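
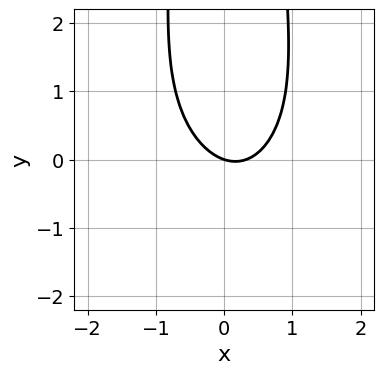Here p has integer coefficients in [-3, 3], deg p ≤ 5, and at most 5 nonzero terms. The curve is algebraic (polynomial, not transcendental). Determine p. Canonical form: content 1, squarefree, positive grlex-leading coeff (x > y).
First, deg p = 4. No degree-3 curve has this shape.
Next, from the axis intercepts and sections: one y-axis crossing is at y = 0; it meets the x-axis at x = 0 (among the integer gridlines).
Finally, assembling these constraints gives the stated polynomial.

x^4 + x^2*y^2 + 3*x^2 - x - 3*y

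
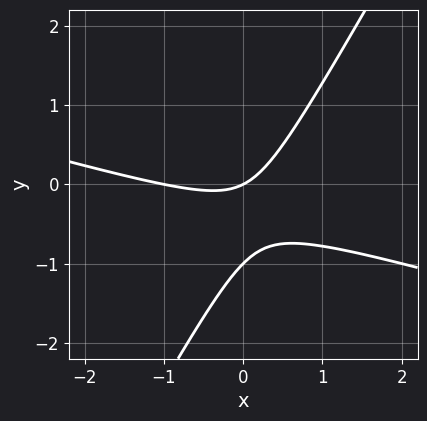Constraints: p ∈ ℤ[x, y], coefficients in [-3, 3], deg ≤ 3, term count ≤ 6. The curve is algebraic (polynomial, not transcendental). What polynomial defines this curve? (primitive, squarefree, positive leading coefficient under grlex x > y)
First, deg p = 2. No degree-1 curve has this shape.
Next, checking where it meets the axes: the y-axis gridline crossings are at y ∈ {-1, 0}; among the integer gridlines, it crosses the x-axis at x ∈ {-1, 0}.
Finally, assembling these constraints gives the stated polynomial.

x^2 + 3*x*y - 2*y^2 + x - 2*y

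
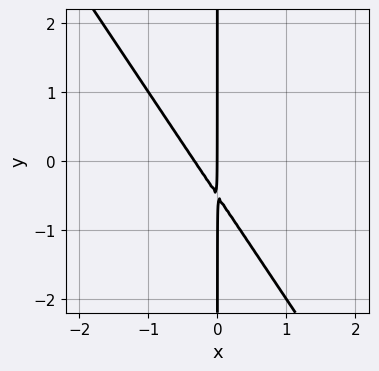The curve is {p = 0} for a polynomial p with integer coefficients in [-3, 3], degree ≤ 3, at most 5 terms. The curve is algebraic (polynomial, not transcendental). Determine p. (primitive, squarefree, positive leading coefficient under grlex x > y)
3*x^2 + 2*x*y + x

Degree: the shape is more complex than any degree-1 curve, so deg p = 2.
Observable constraints: the visible y-axis segment lies entirely on the curve; it crosses the x-axis at the gridline x = 0.
Fitting integer coefficients to these (and the overall shape) gives p.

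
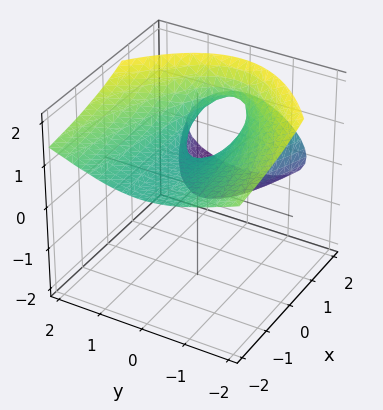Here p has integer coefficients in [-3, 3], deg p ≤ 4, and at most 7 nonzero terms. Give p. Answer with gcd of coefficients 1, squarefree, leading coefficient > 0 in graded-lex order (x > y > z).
1. Degree: a generic line meets the surface in up to 3 points, so deg p = 3.
2. Reading off the gridlines: it meets the z-axis at z = 0 (among the integer gridlines); it crosses the x-axis at the gridline x = 0; one y-axis crossing is at y = 0.
3. The integer polynomial consistent with all of this is the stated p.

3*x*z^2 - 3*z^3 + 3*y^2 + 2*z^2 - 3*x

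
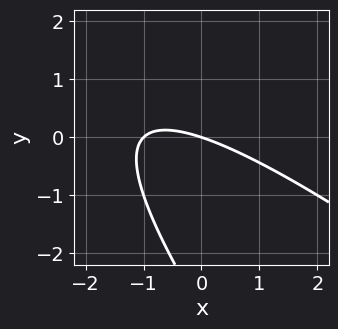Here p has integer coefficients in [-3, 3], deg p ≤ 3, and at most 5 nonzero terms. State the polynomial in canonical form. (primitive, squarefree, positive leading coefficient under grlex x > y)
(a) deg p = 2.
(b) From the visible intercepts: the x-axis gridline crossings are at x ∈ {-1, 0}; it crosses the y-axis at the gridline y = 0.
(c) Fitting integer coefficients to these (and the overall shape) gives p.

x^2 + 2*x*y + y^2 + x + 3*y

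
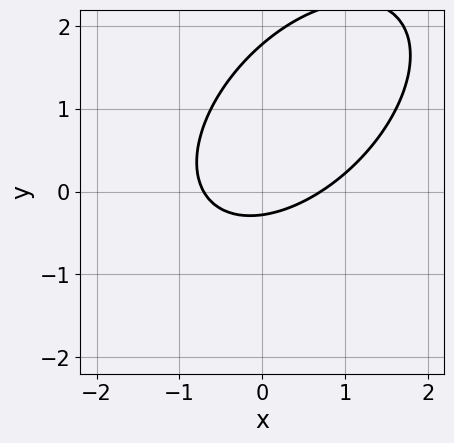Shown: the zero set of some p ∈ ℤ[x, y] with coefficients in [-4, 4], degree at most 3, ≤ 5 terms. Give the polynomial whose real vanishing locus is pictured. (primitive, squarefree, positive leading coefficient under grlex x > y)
The degree is 2 — no degree-1 curve has this shape.
The integer polynomial consistent with all of this is the stated p.

2*x^2 - 2*x*y + 2*y^2 - 3*y - 1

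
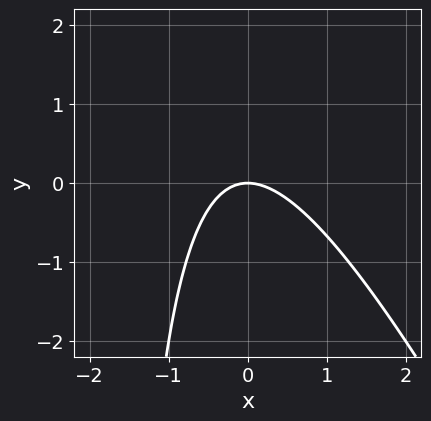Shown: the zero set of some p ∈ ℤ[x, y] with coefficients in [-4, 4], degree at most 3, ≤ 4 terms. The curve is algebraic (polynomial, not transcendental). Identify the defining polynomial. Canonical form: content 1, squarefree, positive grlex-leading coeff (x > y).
(a) deg p = 2. The shape is more complex than any degree-1 curve.
(b) From the axis intercepts and sections: it crosses the y-axis at the gridline y = 0; it crosses the x-axis at the gridline x = 0.
(c) Matching integer coefficients to the picture gives p.

2*x^2 + x*y + 2*y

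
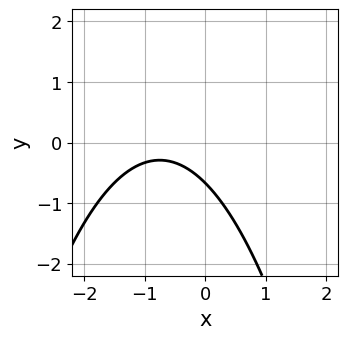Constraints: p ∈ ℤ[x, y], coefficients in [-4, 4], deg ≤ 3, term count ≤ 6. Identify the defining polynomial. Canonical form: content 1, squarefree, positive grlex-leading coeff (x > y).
The degree is 2 — no degree-1 curve has this shape.
Reading off the gridlines: the curve avoids every integer x-axis point in the box.
These observations pin down the coefficients.

2*x^2 + 3*x + 3*y + 2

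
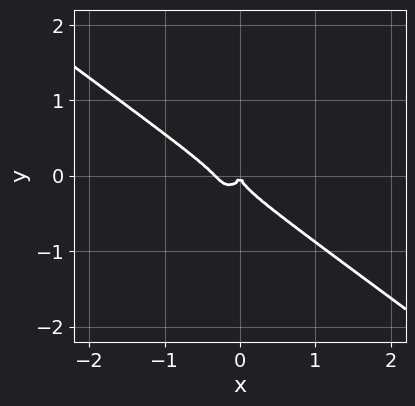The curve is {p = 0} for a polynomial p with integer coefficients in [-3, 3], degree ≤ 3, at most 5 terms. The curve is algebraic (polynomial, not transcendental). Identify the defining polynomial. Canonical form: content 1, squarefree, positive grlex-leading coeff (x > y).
1. The degree is 3 — a generic line meets the curve in up to 3 points.
2. Checking where it meets the axes: it crosses the x-axis at the gridline x = 0; one y-axis crossing is at y = 0.
3. Solving for integer coefficients yields p as stated.

3*x^3 + 3*x^2*y + 2*y^3 + x^2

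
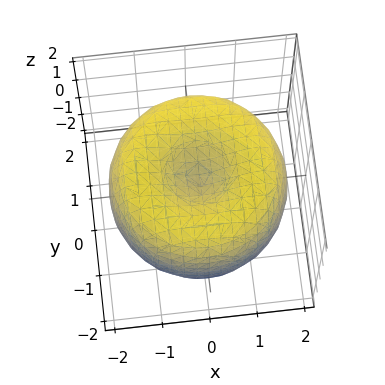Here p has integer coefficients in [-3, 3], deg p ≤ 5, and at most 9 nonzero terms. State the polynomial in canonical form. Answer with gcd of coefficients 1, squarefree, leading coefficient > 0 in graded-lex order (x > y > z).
x^4 + 2*x^2*y^2 + y^4 - 3*x^2 - 3*y^2 + 2*z^2 - 1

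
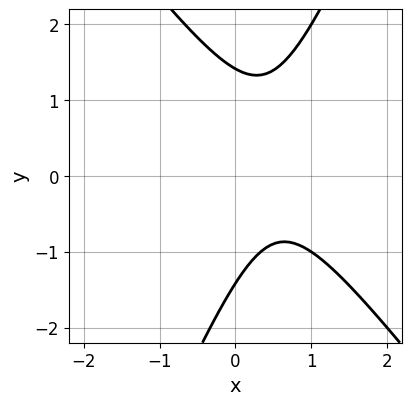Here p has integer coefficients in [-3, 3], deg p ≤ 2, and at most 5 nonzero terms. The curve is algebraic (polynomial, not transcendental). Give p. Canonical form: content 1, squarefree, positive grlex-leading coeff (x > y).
3*x^2 + x*y - y^2 - 3*x + 2

The degree is 2 — the shape is more complex than any degree-1 curve.
Checking where it meets the axes: it misses every integer gridline on the x-axis.
The integer polynomial consistent with all of this is the stated p.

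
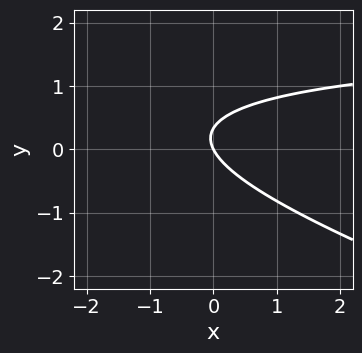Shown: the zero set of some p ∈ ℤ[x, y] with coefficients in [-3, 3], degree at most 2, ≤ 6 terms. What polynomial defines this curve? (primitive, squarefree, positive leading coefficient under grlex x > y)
x*y + 3*y^2 - 2*x - y

(a) Degree: no degree-1 curve has this shape, so deg p = 2.
(b) From the visible intercepts: it meets the y-axis at y = 0 (among the integer gridlines); it meets the x-axis at x = 0 (among the integer gridlines).
(c) Solving for integer coefficients yields p as stated.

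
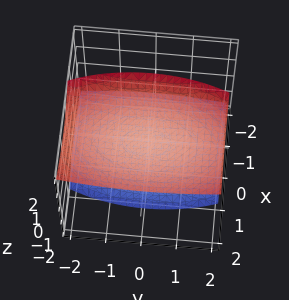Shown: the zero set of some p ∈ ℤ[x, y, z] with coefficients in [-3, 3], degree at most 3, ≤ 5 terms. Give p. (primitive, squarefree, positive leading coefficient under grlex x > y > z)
(a) The picture has 2 separate pieces.
(b) Degree: the shape is more complex than any degree-1 surface, so deg p = 2.
(c) Checking where it meets the axes: no x-intercept at any integer in the box; the z-axis gridline crossings are at z ∈ {-1, 1}.
(d) Assembling these constraints gives the stated polynomial.

3*x^2 - 3*x*z + y^2 - 3*z^2 + 3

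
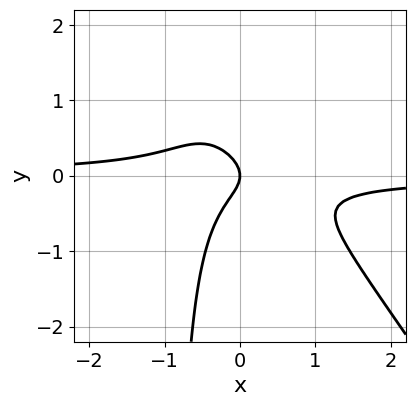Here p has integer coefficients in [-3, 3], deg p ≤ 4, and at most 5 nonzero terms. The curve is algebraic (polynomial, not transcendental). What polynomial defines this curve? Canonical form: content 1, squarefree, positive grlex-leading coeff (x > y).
3*x^2*y + 2*x*y^2 + 2*y^2 + x

(a) Degree: a generic line meets the curve in up to 3 points, so deg p = 3.
(b) Against the integer gridlines: it crosses the y-axis at the gridline y = 0; it crosses the x-axis at the gridline x = 0.
(c) These observations pin down the coefficients.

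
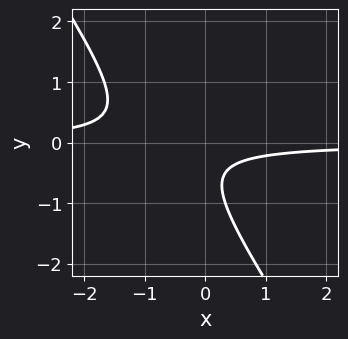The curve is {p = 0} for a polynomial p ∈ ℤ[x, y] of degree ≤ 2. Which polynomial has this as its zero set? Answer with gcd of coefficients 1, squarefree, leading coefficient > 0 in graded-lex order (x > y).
(a) The degree is 2 — a generic line meets the curve in up to 2 points.
(b) From the visible intercepts: it misses every integer gridline on the y-axis; it misses every integer gridline on the x-axis.
(c) Assembling these constraints gives the stated polynomial.

3*x*y + 2*y^2 + 2*y + 1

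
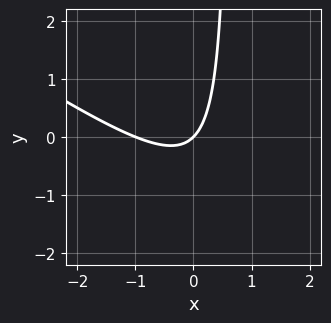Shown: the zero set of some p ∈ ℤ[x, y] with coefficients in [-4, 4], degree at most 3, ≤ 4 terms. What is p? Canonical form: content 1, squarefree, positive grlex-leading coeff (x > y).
2*x^2 + 3*x*y + 2*x - 2*y

deg p = 2. The shape is more complex than any degree-1 curve.
Against the integer gridlines: among the integer gridlines, it crosses the x-axis at x ∈ {-1, 0}; it crosses the y-axis at the gridline y = 0.
Matching integer coefficients to the picture gives p.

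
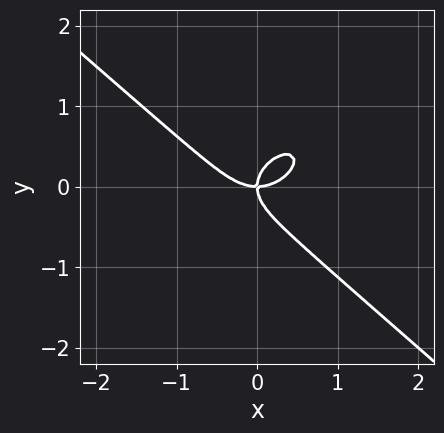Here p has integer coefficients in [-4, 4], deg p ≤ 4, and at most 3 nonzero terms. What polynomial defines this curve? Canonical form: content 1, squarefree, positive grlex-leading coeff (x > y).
2*x^3 + 3*y^3 - 2*x*y

First, deg p = 3. No degree-2 curve has this shape.
Then, from the visible intercepts: it meets the x-axis at x = 0 (among the integer gridlines); it meets the y-axis at y = 0 (among the integer gridlines).
Finally, fitting integer coefficients to these (and the overall shape) gives p.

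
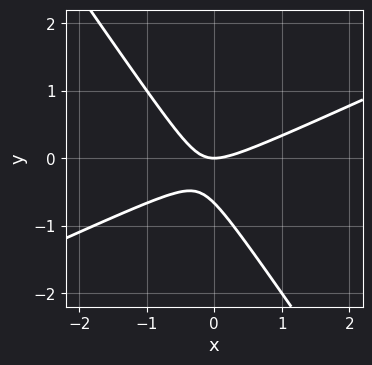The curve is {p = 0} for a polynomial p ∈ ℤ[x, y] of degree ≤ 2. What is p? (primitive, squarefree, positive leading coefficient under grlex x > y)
2*x^2 - 3*x*y - 3*y^2 - 2*y

The degree is 2 — no degree-1 curve has this shape.
Checking where it meets the axes: it crosses the y-axis at the gridline y = 0; it meets the x-axis at x = 0 (among the integer gridlines).
Together with the visible shape, these determine p as stated.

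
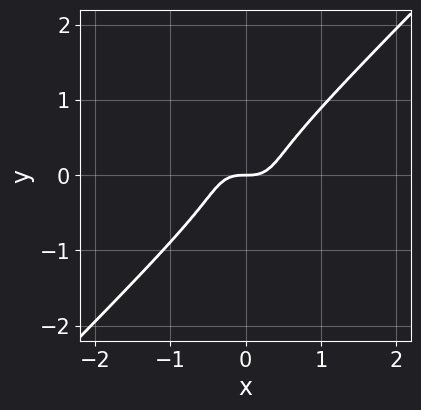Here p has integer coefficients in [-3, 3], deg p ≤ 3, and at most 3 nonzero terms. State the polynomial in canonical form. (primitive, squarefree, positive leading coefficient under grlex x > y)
3*x^3 - 3*y^3 - y

deg p = 3. A generic line meets the curve in up to 3 points.
From the visible intercepts: it meets the x-axis at x = 0 (among the integer gridlines); it meets the y-axis at y = 0 (among the integer gridlines).
Together with the visible shape, these determine p as stated.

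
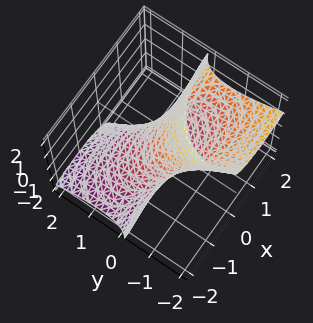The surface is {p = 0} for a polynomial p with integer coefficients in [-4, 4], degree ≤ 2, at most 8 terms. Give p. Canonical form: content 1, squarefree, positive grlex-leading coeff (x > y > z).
1. deg p = 2. The shape is more complex than any degree-1 surface.
2. Observable constraints: among the integer gridlines, it crosses the z-axis at z ∈ {-1, 1}; the x-axis gridline crossings are at x ∈ {-1, 1}.
3. Fitting integer coefficients to these (and the overall shape) gives p.

x^2 - 2*x*z + 2*y^2 + 3*y*z + z^2 - 1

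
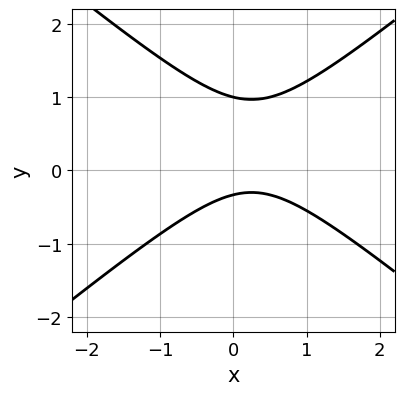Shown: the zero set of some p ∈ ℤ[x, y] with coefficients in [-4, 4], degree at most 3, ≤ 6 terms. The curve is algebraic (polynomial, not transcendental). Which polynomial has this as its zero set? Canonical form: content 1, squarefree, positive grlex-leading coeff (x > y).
2*x^2 - 3*y^2 - x + 2*y + 1

First, deg p = 2. A generic line meets the curve in up to 2 points.
Next, from the axis intercepts and sections: the curve avoids every integer x-axis point in the box; it crosses the y-axis at the gridline y = 1.
Finally, putting this together gives p.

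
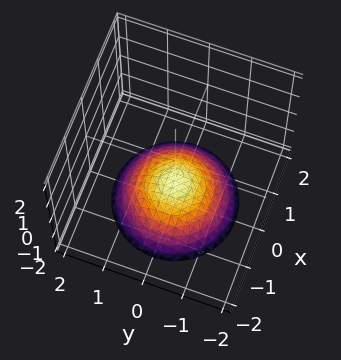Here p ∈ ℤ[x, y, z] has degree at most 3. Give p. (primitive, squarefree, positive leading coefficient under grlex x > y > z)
First, deg p = 2. No degree-1 surface has this shape.
Then, symmetries: the surface is invariant under rotation about z: p = q(x² + y², z).
Then, from the axis intercepts and sections: the surface avoids every integer x-axis point in the box; a circular section at z = -2 has radius between 1 and 2; it meets the z-axis at z = -1 (among the integer gridlines); no y-intercept at any integer in the box.
Finally, matching integer coefficients to the picture gives p.

x^2 + y^2 + 2*z + 2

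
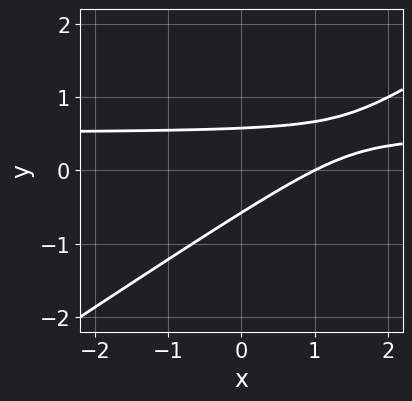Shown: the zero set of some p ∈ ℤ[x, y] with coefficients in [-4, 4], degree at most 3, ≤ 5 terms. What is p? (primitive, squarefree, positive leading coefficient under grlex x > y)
2*x*y - 3*y^2 - x + 1

(a) Degree: no degree-1 curve has this shape, so deg p = 2.
(b) From the axis intercepts and sections: one x-axis crossing is at x = 1.
(c) These observations pin down the coefficients.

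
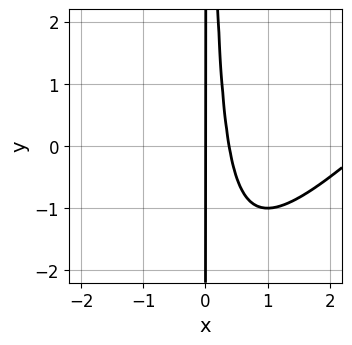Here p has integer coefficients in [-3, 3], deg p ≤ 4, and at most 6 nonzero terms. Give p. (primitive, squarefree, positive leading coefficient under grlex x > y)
x^3 - x^2*y - 3*x^2 + x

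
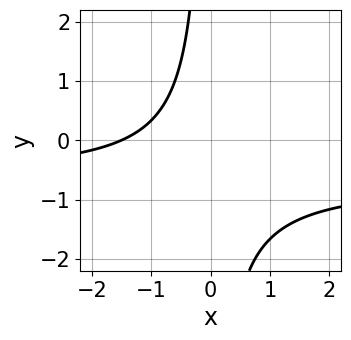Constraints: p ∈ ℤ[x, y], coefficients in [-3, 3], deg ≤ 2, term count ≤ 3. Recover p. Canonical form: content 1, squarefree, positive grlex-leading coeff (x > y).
3*x*y + 2*x + 3

1. deg p = 2. No degree-1 curve has this shape.
2. Checking where it meets the axes: no y-intercept at any integer in the box.
3. Matching integer coefficients to the picture gives p.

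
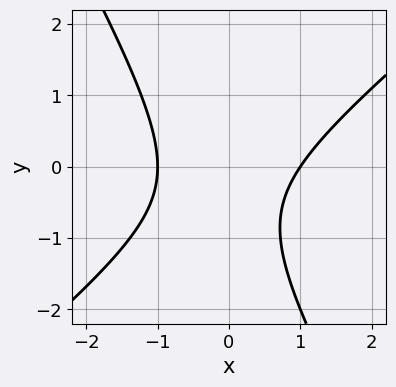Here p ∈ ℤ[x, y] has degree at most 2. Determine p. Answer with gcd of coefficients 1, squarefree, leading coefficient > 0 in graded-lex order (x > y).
3*x^2 - 2*x*y - 2*y^2 - 2*y - 3

First, the degree is 2 — no degree-1 curve has this shape.
Then, against the integer gridlines: the curve avoids every integer y-axis point in the box; among the integer gridlines, it crosses the x-axis at x ∈ {-1, 1}.
Finally, the integer polynomial consistent with all of this is the stated p.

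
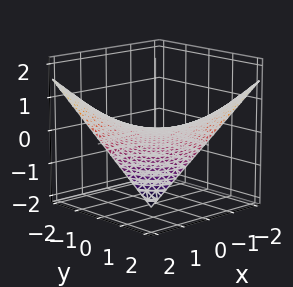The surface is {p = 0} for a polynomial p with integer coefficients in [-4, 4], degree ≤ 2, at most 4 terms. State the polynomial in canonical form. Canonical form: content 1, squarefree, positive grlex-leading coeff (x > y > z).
x*y + 3*z

First, the degree is 2 — a hyperbolic paraboloid; a quadric.
Then, observable constraints: it crosses the z-axis at the gridline z = 0; every point of the y-axis in the box is on the surface; the visible x-axis segment lies entirely on the surface.
Finally, the integer polynomial consistent with all of this is the stated p.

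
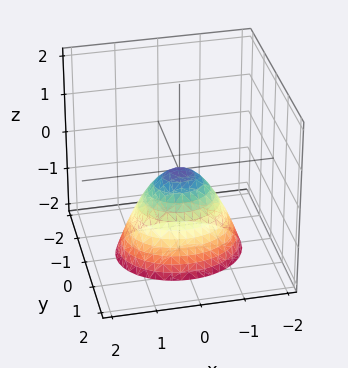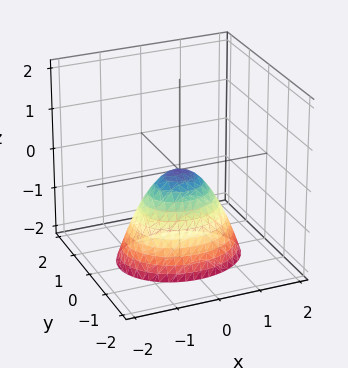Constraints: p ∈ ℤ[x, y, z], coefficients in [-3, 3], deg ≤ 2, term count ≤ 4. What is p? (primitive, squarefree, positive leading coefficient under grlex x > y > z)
2*x^2 + 3*y^2 + 2*z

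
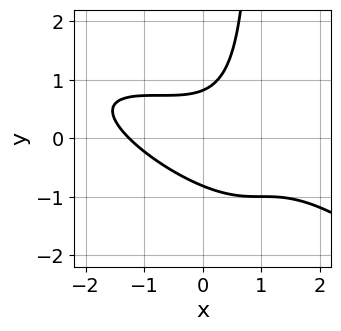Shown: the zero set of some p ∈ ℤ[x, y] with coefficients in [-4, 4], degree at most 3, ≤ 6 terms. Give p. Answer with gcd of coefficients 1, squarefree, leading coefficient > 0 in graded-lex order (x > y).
x^3 + 3*x^2*y + 3*x*y^2 - 3*y^2 + 2

First, degree: the shape is more complex than any degree-2 curve, so deg p = 3.
Finally, solving for integer coefficients yields p as stated.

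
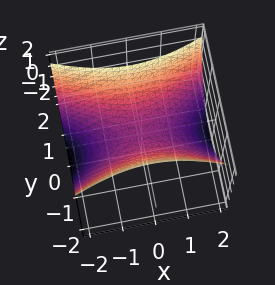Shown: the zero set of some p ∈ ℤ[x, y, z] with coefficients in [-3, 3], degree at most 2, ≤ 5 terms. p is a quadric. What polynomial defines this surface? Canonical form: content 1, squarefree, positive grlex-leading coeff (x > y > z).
x^2 - 3*y^2 + 3*z

First, the degree is 2 — a hyperbolic paraboloid; a quadric.
Then, symmetries: mirror symmetry x ↦ −x ⇒ only even powers of x; it's symmetric under y → −y, forcing even powers of y.
Then, checking where it meets the axes: it meets the z-axis at z = 0 (among the integer gridlines); it meets the y-axis at y = 0 (among the integer gridlines).
Finally, the integer polynomial consistent with all of this is the stated p.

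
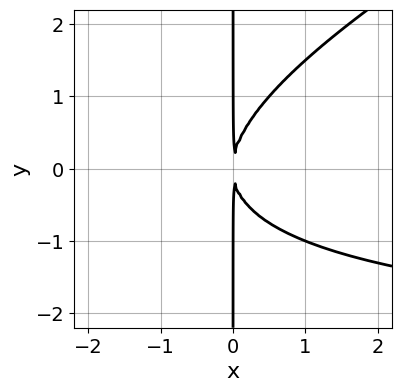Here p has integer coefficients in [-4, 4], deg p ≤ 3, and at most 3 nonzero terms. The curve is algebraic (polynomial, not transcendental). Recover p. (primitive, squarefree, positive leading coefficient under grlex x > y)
deg p = 3. The shape is more complex than any degree-2 curve.
Checking where it meets the axes: the visible y-axis segment lies entirely on the curve.
Putting this together gives p.

x^2*y - 2*x*y^2 + 3*x^2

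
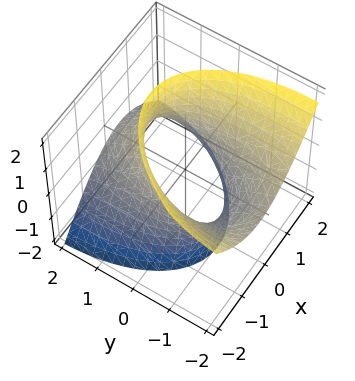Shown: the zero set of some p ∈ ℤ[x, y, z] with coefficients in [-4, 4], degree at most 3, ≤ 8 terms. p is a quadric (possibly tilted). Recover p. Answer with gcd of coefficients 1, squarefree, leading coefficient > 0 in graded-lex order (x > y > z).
deg p = 2. The shape is more complex than any degree-1 surface.
From the axis intercepts and sections: it misses every integer gridline on the z-axis; the x-axis gridline crossings are at x ∈ {-1, 1}.
Fitting integer coefficients to these (and the overall shape) gives p.

3*x^2 - x*y + y^2 + 3*y*z - z^2 - 3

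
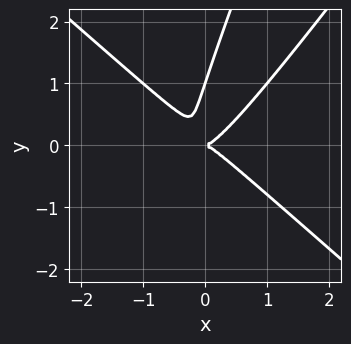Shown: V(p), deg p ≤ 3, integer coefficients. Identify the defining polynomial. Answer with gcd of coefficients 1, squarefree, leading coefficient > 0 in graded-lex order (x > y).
Degree: the shape is more complex than any degree-2 curve, so deg p = 3.
Against the integer gridlines: among the integer gridlines, it crosses the y-axis at y ∈ {0, 1}; it crosses the x-axis at the gridline x = 0.
These observations pin down the coefficients.

3*x^3 - 3*x*y^2 + y^3 - y^2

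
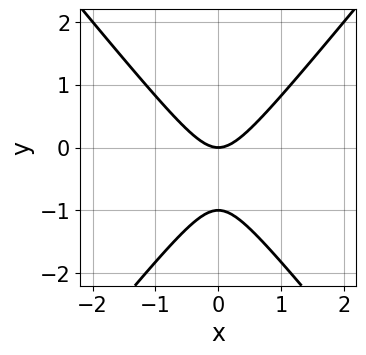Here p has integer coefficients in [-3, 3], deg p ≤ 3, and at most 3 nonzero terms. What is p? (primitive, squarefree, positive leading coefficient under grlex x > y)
First, degree: a generic line meets the curve in up to 2 points, so deg p = 2.
Next, symmetries: the x ↦ −x reflection is a symmetry, so x appears only in even powers.
Next, checking where it meets the axes: among the integer gridlines, it crosses the y-axis at y ∈ {-1, 0}; it meets the x-axis at x = 0 (among the integer gridlines).
Finally, fitting integer coefficients to these (and the overall shape) gives p.

3*x^2 - 2*y^2 - 2*y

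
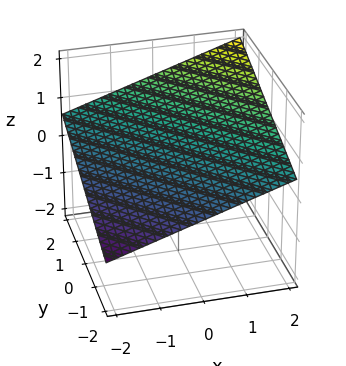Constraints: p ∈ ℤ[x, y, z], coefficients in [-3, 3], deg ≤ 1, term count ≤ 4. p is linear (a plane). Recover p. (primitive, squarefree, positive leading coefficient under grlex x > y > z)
First, the degree is 1 — every cross-section is a straight line — this is a plane.
Then, from the visible intercepts: it meets the y-axis at y = -2 (among the integer gridlines); it meets the x-axis at x = -2 (among the integer gridlines).
Finally, fitting integer coefficients to these (and the overall shape) gives p.

x + y - 3*z + 2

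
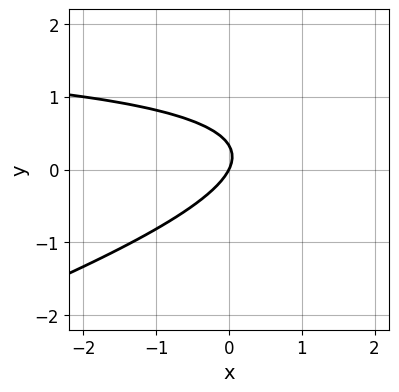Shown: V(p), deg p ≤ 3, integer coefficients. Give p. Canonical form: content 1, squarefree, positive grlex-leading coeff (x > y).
x*y - 3*y^2 - 2*x + y

deg p = 2. The shape is more complex than any degree-1 curve.
Against the integer gridlines: it crosses the x-axis at the gridline x = 0; it meets the y-axis at y = 0 (among the integer gridlines).
These observations pin down the coefficients.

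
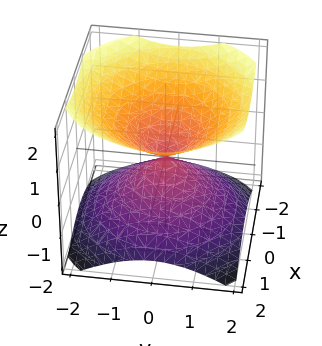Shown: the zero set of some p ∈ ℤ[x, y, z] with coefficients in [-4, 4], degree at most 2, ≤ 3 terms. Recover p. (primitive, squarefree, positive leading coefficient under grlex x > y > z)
2*x^2 + 2*y^2 - 3*z^2

There are 2 components.
The degree is 2 — two nappes meeting at a single point; a quadric.
Symmetries: the z ↦ −z reflection is a symmetry, so z appears only in even powers; the surface is invariant under rotation about z: p = q(x² + y², z).
From the visible intercepts: one x-axis crossing is at x = 0; it crosses the y-axis at the gridline y = 0.
Matching integer coefficients to the picture gives p.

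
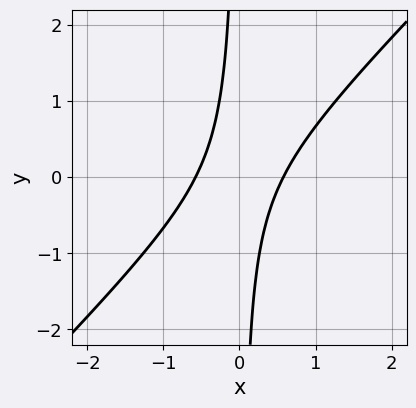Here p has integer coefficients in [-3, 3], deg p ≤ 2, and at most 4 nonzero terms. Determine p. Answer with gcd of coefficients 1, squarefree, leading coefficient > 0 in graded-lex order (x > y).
Degree: a generic line meets the curve in up to 2 points, so deg p = 2.
From the visible intercepts: no y-intercept at any integer in the box.
These observations pin down the coefficients.

3*x^2 - 3*x*y - 1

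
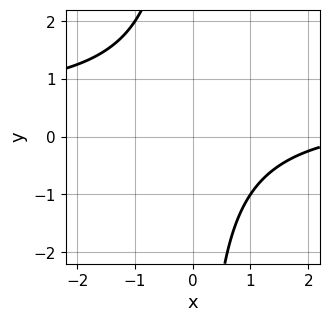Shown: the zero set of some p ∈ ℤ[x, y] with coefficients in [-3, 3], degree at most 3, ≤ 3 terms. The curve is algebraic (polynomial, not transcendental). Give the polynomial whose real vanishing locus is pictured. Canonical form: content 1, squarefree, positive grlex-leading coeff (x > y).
Degree: the shape is more complex than any degree-1 curve, so deg p = 2.
Observable constraints: it misses every integer gridline on the y-axis; the curve avoids every integer x-axis point in the box.
Together with the visible shape, these determine p as stated.

2*x*y - x + 3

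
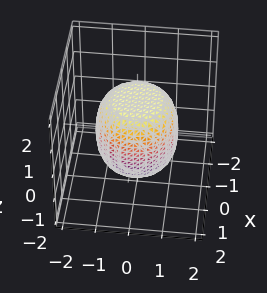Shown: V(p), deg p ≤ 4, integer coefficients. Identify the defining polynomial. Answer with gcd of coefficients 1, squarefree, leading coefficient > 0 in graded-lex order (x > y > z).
2*x^4 + 4*x^2*y^2 + 2*y^4 - x^2 - y^2 + 2*z^2 - 3

(a) deg p = 4. The shape is more complex than any degree-3 surface.
(b) Symmetries: the z-axis is an axis of rotation, so x and y enter only as x² + y².
(c) From the axis intercepts and sections: a circular section at z = -1 has radius exactly 1.
(d) The integer polynomial consistent with all of this is the stated p.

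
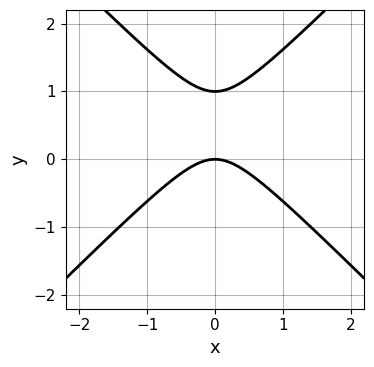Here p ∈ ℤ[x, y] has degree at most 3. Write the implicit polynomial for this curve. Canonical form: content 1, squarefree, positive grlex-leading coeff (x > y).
x^2 - y^2 + y

1. Degree: the shape is more complex than any degree-1 curve, so deg p = 2.
2. Symmetries: mirror symmetry x ↦ −x ⇒ only even powers of x.
3. Observable constraints: the y-axis gridline crossings are at y ∈ {0, 1}; it meets the x-axis at x = 0 (among the integer gridlines).
4. Together with the visible shape, these determine p as stated.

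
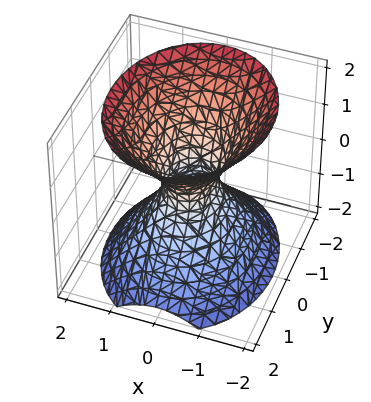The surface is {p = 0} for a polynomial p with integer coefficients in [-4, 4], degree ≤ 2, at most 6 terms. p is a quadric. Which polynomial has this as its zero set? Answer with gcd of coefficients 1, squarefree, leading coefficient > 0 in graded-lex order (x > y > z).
1. Degree: an hourglass — one-sheet hyperboloid; a quadric, so deg p = 2.
2. Symmetries: the y ↦ −y reflection is a symmetry, so y appears only in even powers; the z ↦ −z reflection is a symmetry, so z appears only in even powers; it's symmetric under x → −x, forcing even powers of x.
3. Observable constraints: no z-intercept at any integer in the box.
4. Assembling these constraints gives the stated polynomial.

3*x^2 + 2*y^2 - 2*z^2 - 1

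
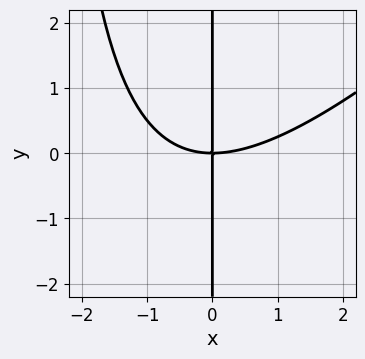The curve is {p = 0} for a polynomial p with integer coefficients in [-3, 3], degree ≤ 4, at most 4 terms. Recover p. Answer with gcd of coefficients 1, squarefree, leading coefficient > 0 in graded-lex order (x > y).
First, deg p = 3.
Next, from the axis intercepts and sections: it meets the x-axis at x = 0 (among the integer gridlines); the visible y-axis segment lies entirely on the curve.
Finally, these observations pin down the coefficients.

x^3 - x^2*y - 3*x*y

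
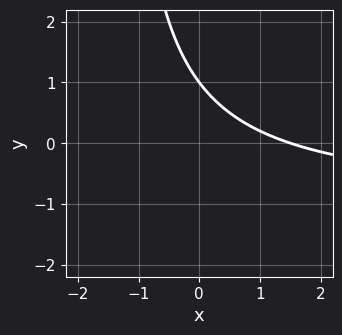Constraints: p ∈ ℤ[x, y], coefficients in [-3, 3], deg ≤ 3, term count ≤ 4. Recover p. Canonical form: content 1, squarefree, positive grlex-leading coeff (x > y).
(a) Degree: a generic line meets the curve in up to 2 points, so deg p = 2.
(b) Against the integer gridlines: one y-axis crossing is at y = 1.
(c) Together with the visible shape, these determine p as stated.

2*x*y + 2*x + 3*y - 3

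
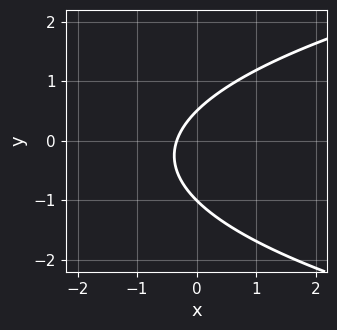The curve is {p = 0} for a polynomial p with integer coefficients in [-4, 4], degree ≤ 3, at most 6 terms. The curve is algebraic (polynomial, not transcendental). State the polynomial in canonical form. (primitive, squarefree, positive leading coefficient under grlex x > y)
2*y^2 - 3*x + y - 1

(a) The degree is 2 — a generic line meets the curve in up to 2 points.
(b) Reading off the gridlines: it crosses the y-axis at the gridline y = -1.
(c) Together with the visible shape, these determine p as stated.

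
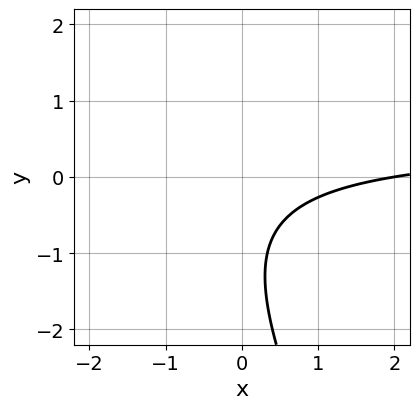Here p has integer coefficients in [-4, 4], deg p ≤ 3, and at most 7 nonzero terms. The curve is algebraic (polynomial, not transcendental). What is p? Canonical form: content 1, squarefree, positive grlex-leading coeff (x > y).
2*x*y + y^2 - x + 2*y + 2

1. The degree is 2 — the shape is more complex than any degree-1 curve.
2. Checking where it meets the axes: the curve avoids every integer y-axis point in the box; one x-axis crossing is at x = 2.
3. Fitting integer coefficients to these (and the overall shape) gives p.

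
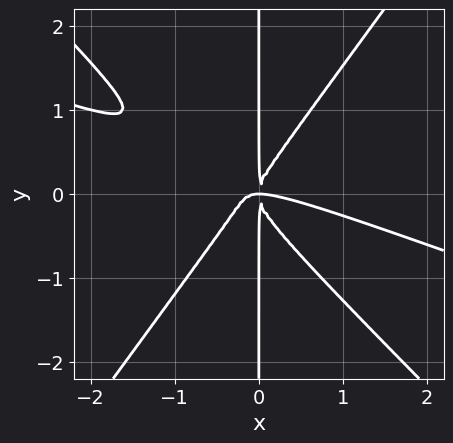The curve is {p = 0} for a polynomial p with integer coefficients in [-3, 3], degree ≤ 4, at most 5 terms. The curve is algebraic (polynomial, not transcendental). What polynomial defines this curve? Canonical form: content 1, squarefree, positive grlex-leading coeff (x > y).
x^4 + 3*x^3*y - 2*x*y^3 + x^2*y

1. deg p = 4. No degree-3 curve has this shape.
2. From the visible intercepts: every point of the y-axis in the box is on the curve.
3. The integer polynomial consistent with all of this is the stated p.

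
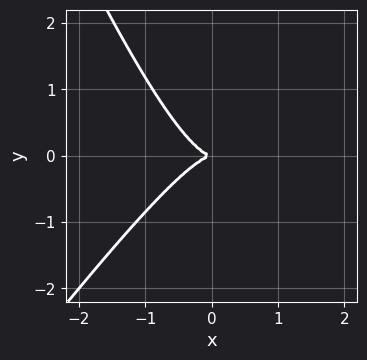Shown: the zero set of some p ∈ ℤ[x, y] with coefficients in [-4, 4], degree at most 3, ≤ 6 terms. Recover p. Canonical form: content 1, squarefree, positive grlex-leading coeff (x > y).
3*x^3 - x^2*y - x*y^2 + 2*y^2

First, the degree is 3 — the shape is more complex than any degree-2 curve.
Then, from the visible intercepts: it meets the x-axis at x = 0 (among the integer gridlines); it meets the y-axis at y = 0 (among the integer gridlines).
Finally, assembling these constraints gives the stated polynomial.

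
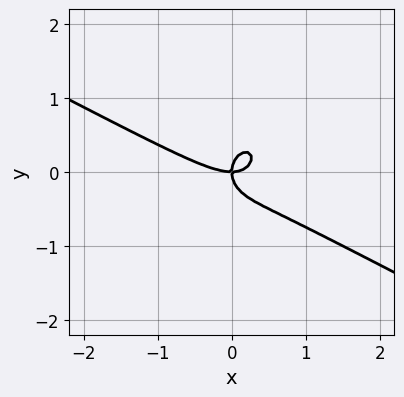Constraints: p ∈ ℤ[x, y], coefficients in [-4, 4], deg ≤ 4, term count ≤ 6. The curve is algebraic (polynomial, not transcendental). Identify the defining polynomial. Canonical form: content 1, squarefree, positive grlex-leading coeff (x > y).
2*x^3 + 3*x^2*y + 3*y^3 - 2*x*y

Degree: the shape is more complex than any degree-2 curve, so deg p = 3.
Checking where it meets the axes: it crosses the x-axis at the gridline x = 0; one y-axis crossing is at y = 0.
Fitting integer coefficients to these (and the overall shape) gives p.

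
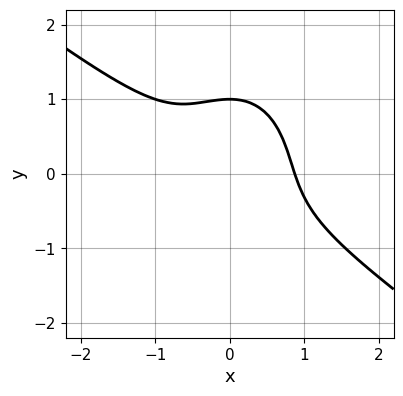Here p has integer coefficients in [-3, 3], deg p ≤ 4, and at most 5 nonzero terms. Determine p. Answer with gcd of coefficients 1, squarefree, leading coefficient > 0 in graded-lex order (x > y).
First, deg p = 3.
Next, from the visible intercepts: one y-axis crossing is at y = 1.
Finally, solving for integer coefficients yields p as stated.

3*x^3 + 3*x^2*y + 2*y^3 - 2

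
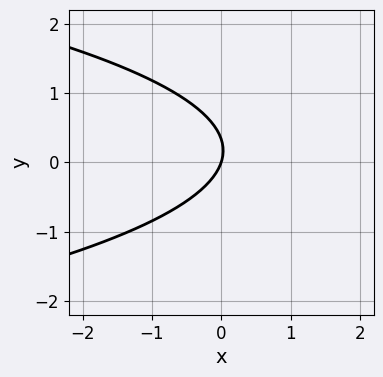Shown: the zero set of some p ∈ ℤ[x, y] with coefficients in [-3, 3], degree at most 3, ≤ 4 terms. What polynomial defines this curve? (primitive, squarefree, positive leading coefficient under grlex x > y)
3*y^2 + 3*x - y

1. Degree: no degree-1 curve has this shape, so deg p = 2.
2. Against the integer gridlines: one x-axis crossing is at x = 0; it meets the y-axis at y = 0 (among the integer gridlines).
3. Matching integer coefficients to the picture gives p.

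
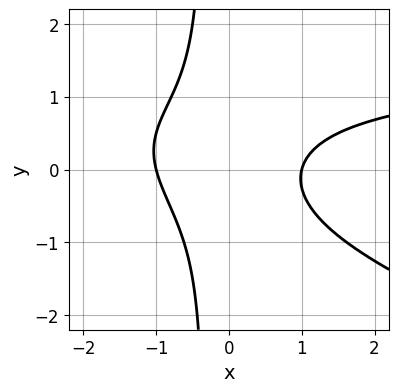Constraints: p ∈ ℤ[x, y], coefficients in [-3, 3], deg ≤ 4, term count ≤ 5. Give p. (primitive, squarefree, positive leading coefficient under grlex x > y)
x^2*y + 3*x*y^2 - 2*x^2 + y^2 + 2

1. deg p = 3.
2. From the visible intercepts: among the integer gridlines, it crosses the x-axis at x ∈ {-1, 1}; it misses every integer gridline on the y-axis.
3. Matching integer coefficients to the picture gives p.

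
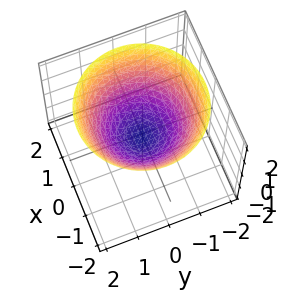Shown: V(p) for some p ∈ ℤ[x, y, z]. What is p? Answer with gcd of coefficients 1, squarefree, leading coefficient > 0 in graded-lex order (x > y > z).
2*x^2 + 2*y^2 - 3*z - 1

(a) The degree is 2 — a generic line meets the surface in up to 2 points.
(b) Symmetries: the z-axis is an axis of rotation, so x and y enter only as x² + y².
(c) Reading off the gridlines: a circular section at z = 1 has radius between 1 and 2.
(d) Assembling these constraints gives the stated polynomial.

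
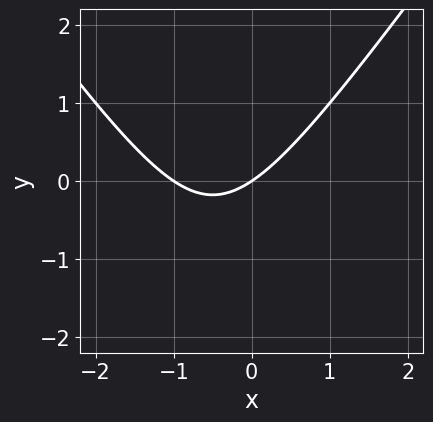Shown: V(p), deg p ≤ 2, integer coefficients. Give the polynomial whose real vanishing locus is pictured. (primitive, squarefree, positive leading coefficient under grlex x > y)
1. Degree: no degree-1 curve has this shape, so deg p = 2.
2. From the visible intercepts: it meets the y-axis at y = 0 (among the integer gridlines); among the integer gridlines, it crosses the x-axis at x ∈ {-1, 0}.
3. These observations pin down the coefficients.

2*x^2 - y^2 + 2*x - 3*y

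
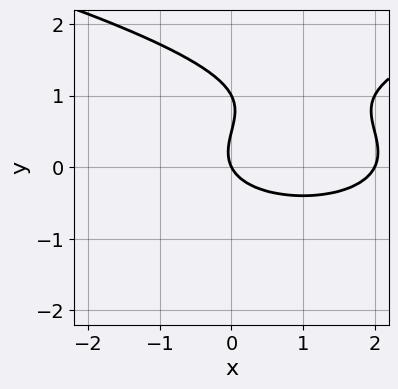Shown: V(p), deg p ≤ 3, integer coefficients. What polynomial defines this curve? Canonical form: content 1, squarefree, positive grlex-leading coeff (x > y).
First, degree: no degree-2 curve has this shape, so deg p = 3.
Then, from the visible intercepts: the y-axis gridline crossings are at y ∈ {0, 1}; the x-axis gridline crossings are at x ∈ {0, 2}.
Finally, matching integer coefficients to the picture gives p.

2*y^3 - x^2 - 3*y^2 + 2*x + y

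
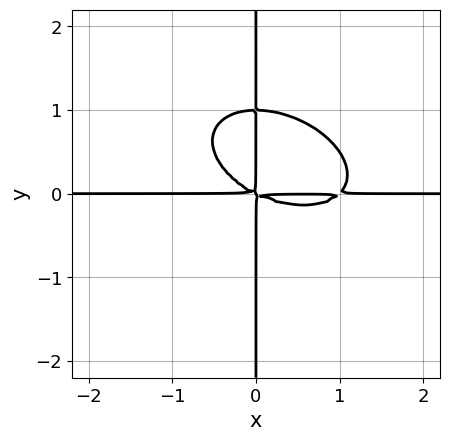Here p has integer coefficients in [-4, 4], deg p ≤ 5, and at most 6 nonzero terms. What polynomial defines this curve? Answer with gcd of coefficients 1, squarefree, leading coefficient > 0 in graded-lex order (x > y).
x^3*y + x^2*y^2 + 2*x*y^3 - x^2*y - 2*x*y^2

1. The degree is 4 — a generic line meets the curve in up to 4 points.
2. Checking where it meets the axes: every point of the y-axis in the box is on the curve; every point of the x-axis in the box is on the curve.
3. Assembling these constraints gives the stated polynomial.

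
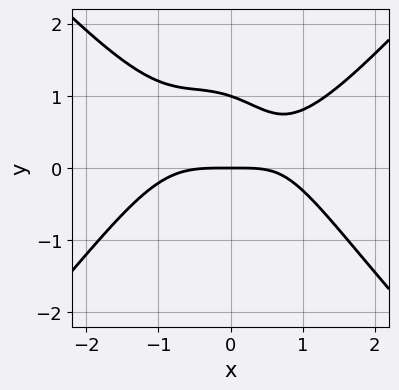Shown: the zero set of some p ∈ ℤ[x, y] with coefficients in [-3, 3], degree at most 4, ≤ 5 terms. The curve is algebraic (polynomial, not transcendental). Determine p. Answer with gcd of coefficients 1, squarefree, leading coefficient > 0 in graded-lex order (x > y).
First, degree: a generic line meets the curve in up to 4 points, so deg p = 4.
Next, from the axis intercepts and sections: the y-axis gridline crossings are at y ∈ {0, 1}; one x-axis crossing is at x = 0.
Finally, these observations pin down the coefficients.

x^4 - x^2*y^2 - x*y - 3*y^2 + 3*y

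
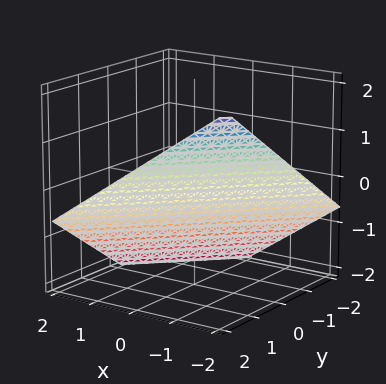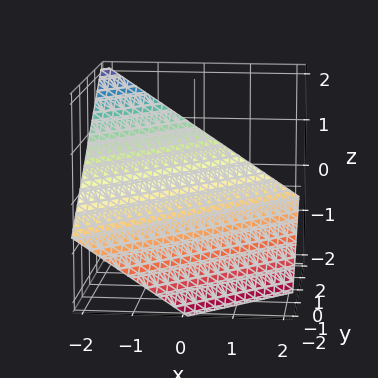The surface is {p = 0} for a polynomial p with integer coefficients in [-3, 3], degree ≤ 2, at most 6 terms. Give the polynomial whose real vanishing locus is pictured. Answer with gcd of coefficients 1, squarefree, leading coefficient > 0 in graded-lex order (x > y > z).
2*x - 2*y + 3*z + 2

1. The degree is 1 — every cross-section is a straight line — this is a plane.
2. Observable constraints: it crosses the y-axis at the gridline y = 1; it crosses the x-axis at the gridline x = -1.
3. Together with the visible shape, these determine p as stated.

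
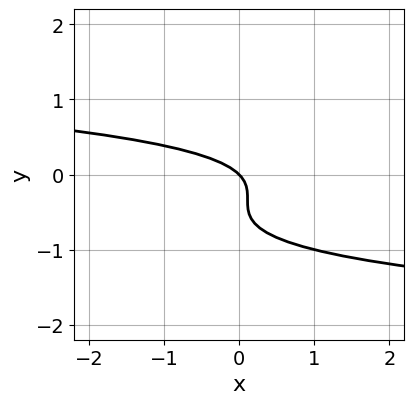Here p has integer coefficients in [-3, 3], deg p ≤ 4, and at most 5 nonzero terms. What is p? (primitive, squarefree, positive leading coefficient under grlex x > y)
3*y^3 + 3*y^2 + x + y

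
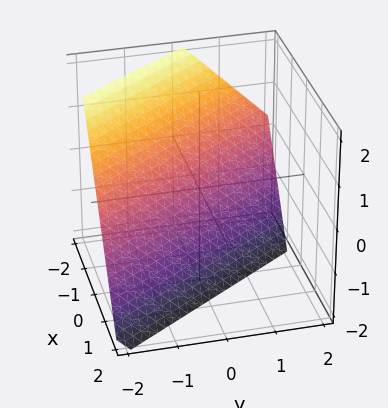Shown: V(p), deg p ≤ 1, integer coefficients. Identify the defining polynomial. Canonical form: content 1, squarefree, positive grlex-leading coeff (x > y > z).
3*x + 2*y + 2*z + 2

The degree is 1 — the surface is flat (a plane).
Checking where it meets the axes: one y-axis crossing is at y = -1; it crosses the z-axis at the gridline z = -1.
These observations pin down the coefficients.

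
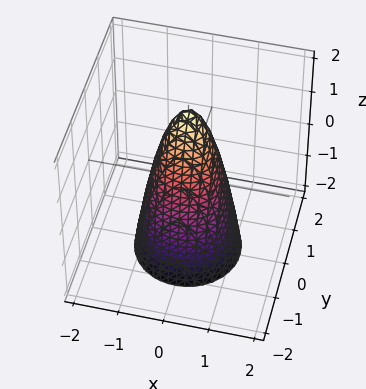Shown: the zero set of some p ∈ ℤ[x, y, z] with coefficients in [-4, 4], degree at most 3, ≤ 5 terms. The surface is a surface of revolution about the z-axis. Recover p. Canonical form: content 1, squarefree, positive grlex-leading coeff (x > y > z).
3*x^2 + 3*y^2 + z - 2

1. Degree: a generic line meets the surface in up to 2 points, so deg p = 2.
2. Symmetries: rotational symmetry about the z-axis ⇒ p depends on x, y only through x² + y².
3. Against the integer gridlines: it crosses the z-axis at the gridline z = 2; a circular section at z = -2 has radius between 1 and 2.
4. Together with the visible shape, these determine p as stated.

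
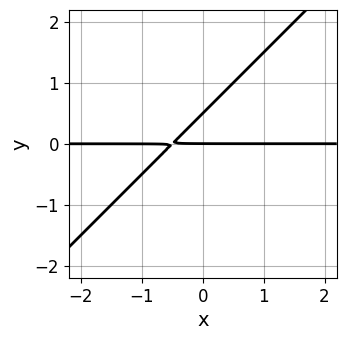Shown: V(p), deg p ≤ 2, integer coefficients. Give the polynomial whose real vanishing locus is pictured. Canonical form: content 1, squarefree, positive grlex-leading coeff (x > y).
Degree: a generic line meets the curve in up to 2 points, so deg p = 2.
Checking where it meets the axes: every point of the x-axis in the box is on the curve; one y-axis crossing is at y = 0.
Together with the visible shape, these determine p as stated.

2*x*y - 2*y^2 + y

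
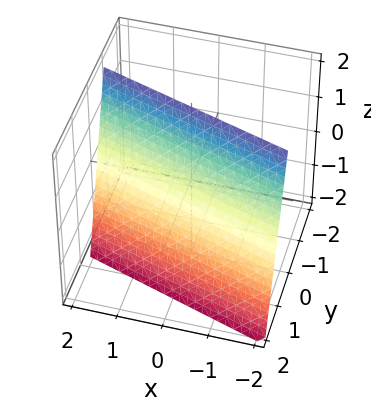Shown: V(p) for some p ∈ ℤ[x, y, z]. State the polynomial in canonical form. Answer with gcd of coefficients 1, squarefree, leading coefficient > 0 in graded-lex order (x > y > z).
First, degree: the surface is flat (a plane), so deg p = 1.
Next, checking where it meets the axes: it crosses the z-axis at the gridline z = 2; it meets the x-axis at x = 2 (among the integer gridlines).
Finally, fitting integer coefficients to these (and the overall shape) gives p.

x + 3*y + z - 2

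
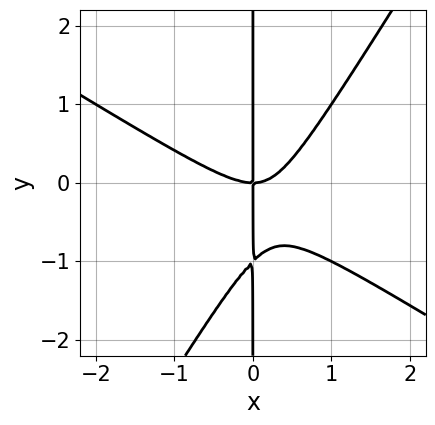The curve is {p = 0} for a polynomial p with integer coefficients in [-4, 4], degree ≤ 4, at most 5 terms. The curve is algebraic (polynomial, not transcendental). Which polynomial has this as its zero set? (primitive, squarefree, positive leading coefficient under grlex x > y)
First, deg p = 3. A generic line meets the curve in up to 3 points.
Next, from the axis intercepts and sections: the visible y-axis segment lies entirely on the curve; one x-axis crossing is at x = 0.
Finally, together with the visible shape, these determine p as stated.

x^3 + x^2*y - x*y^2 - x*y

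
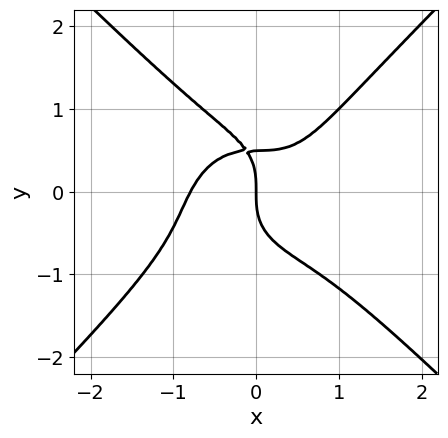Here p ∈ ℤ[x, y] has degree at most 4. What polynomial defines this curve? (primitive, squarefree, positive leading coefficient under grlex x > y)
First, the degree is 4 — a generic line meets the curve in up to 4 points.
Next, observable constraints: it crosses the x-axis at the gridline x = 0; it crosses the y-axis at the gridline y = 0.
Finally, fitting integer coefficients to these (and the overall shape) gives p.

2*x^4 - 2*y^4 + y^3 - 2*x*y + x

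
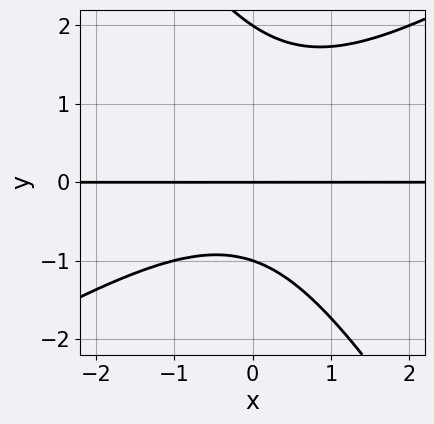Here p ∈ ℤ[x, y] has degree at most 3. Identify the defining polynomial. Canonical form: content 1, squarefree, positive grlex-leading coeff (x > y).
Degree: a generic line meets the curve in up to 3 points, so deg p = 3.
Reading off the gridlines: every point of the x-axis in the box is on the curve; among the integer gridlines, it crosses the y-axis at y ∈ {-1, 0, 2}.
The integer polynomial consistent with all of this is the stated p.

x^2*y - x*y^2 - y^3 + y^2 + 2*y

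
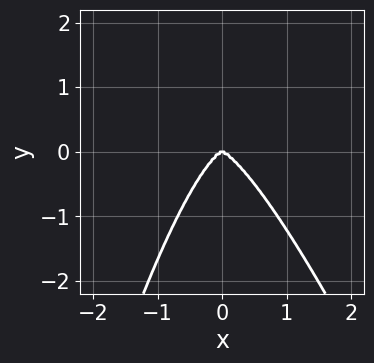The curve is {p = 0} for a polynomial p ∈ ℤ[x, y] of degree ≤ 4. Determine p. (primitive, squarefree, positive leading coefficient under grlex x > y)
3*x^4 + x^3*y + y^3

Degree: the shape is more complex than any degree-3 curve, so deg p = 4.
Checking where it meets the axes: one x-axis crossing is at x = 0; one y-axis crossing is at y = 0.
Putting this together gives p.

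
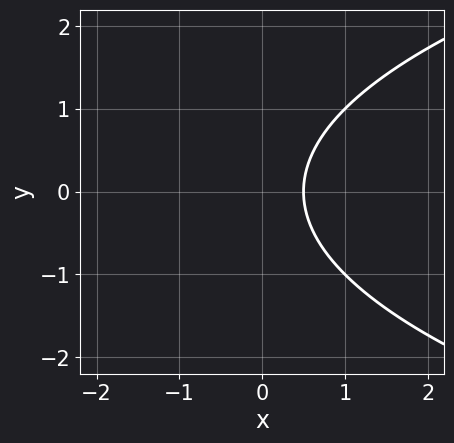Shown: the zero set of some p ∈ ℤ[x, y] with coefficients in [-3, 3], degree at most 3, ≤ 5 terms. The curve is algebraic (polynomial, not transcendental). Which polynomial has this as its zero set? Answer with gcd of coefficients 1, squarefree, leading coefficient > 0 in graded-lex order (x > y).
First, the degree is 2 — a generic line meets the curve in up to 2 points.
Next, symmetries: the y ↦ −y reflection is a symmetry, so y appears only in even powers.
Next, reading off the gridlines: no y-intercept at any integer in the box.
Finally, together with the visible shape, these determine p as stated.

y^2 - 2*x + 1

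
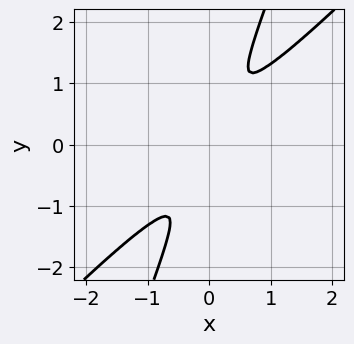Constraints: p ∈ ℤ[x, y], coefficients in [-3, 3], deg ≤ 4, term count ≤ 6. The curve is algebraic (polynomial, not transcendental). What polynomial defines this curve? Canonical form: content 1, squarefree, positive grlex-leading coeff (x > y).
3*x^4 - 2*x^2*y^2 - 2*x*y^3 + y^4 + 2*x^2

Degree: a generic line meets the curve in up to 4 points, so deg p = 4.
The integer polynomial consistent with all of this is the stated p.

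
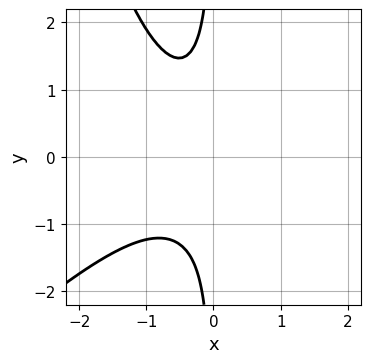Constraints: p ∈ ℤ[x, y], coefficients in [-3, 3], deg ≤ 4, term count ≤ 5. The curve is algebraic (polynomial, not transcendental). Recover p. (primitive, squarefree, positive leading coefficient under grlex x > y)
(a) Degree: no degree-3 curve has this shape, so deg p = 4.
(b) From the axis intercepts and sections: it misses every integer gridline on the x-axis; no y-intercept at any integer in the box.
(c) Fitting integer coefficients to these (and the overall shape) gives p.

2*x^4 - 2*x^3*y + 3*x*y^2 + 3*x^2 + 2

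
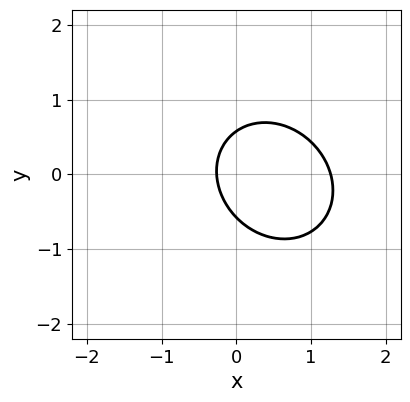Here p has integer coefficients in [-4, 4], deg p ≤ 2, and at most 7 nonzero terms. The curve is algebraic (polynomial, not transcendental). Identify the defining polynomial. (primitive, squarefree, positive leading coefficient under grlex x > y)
1. Degree: no degree-1 curve has this shape, so deg p = 2.
2. Putting this together gives p.

3*x^2 + x*y + 3*y^2 - 3*x - 1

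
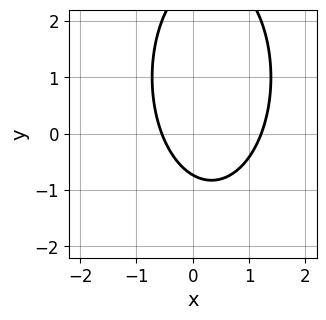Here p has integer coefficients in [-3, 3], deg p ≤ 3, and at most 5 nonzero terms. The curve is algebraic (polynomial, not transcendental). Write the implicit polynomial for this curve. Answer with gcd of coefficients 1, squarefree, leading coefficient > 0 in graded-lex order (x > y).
First, the degree is 2 — no degree-1 curve has this shape.
Finally, putting this together gives p.

3*x^2 + y^2 - 2*x - 2*y - 2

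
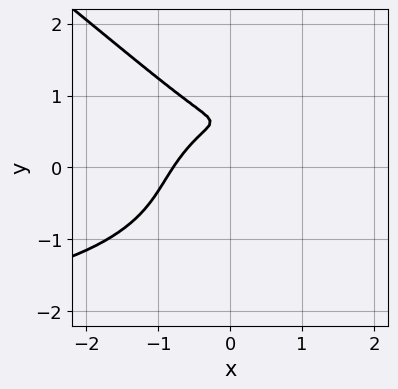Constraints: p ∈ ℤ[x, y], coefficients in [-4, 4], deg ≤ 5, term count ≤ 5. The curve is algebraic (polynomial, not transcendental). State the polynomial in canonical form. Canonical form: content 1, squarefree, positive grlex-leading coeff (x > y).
1. The degree is 4 — the shape is more complex than any degree-3 curve.
2. From the axis intercepts and sections: the curve avoids every integer y-axis point in the box.
3. Matching integer coefficients to the picture gives p.

x^3*y + 2*y^4 + 2*x^3 - 2*y + 1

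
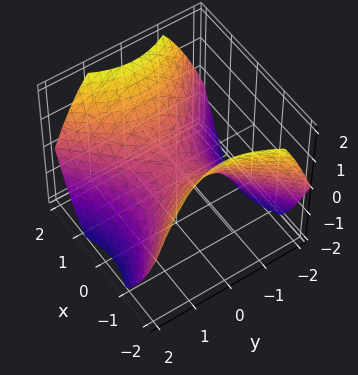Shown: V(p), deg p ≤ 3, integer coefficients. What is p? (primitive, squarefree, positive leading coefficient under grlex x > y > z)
Degree: a hyperbolic paraboloid; a quadric, so deg p = 2.
Symmetries: it's symmetric under x → −x, forcing even powers of x; the y ↦ −y reflection is a symmetry, so y appears only in even powers.
Observable constraints: it crosses the x-axis at the gridline x = 0; it crosses the y-axis at the gridline y = 0.
Fitting integer coefficients to these (and the overall shape) gives p.

2*x^2 - 2*y^2 - 3*z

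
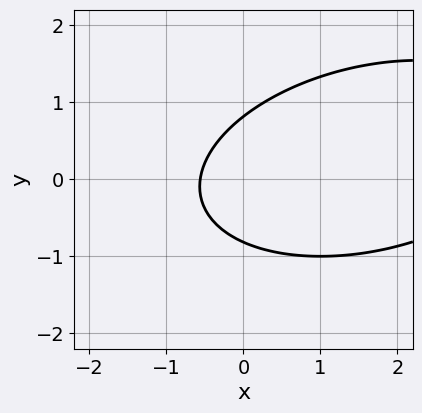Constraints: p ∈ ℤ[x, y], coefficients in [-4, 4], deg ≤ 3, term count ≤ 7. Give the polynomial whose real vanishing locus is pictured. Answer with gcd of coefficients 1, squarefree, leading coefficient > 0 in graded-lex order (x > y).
(a) The degree is 2 — the shape is more complex than any degree-1 curve.
(b) Solving for integer coefficients yields p as stated.

x^2 - x*y + 3*y^2 - 3*x - 2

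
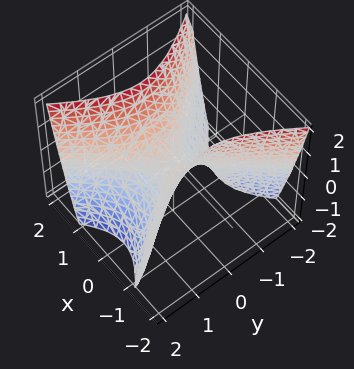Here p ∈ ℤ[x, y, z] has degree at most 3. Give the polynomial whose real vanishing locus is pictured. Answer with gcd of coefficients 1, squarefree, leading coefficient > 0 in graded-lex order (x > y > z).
First, degree: a saddle surface; a quadric, so deg p = 2.
Then, symmetries: mirror symmetry y ↦ −y ⇒ only even powers of y; it's symmetric under x → −x, forcing even powers of x.
Next, reading off the gridlines: it crosses the y-axis at the gridline y = 0; it meets the x-axis at x = 0 (among the integer gridlines).
Finally, matching integer coefficients to the picture gives p.

3*x^2 - 2*y^2 - 2*z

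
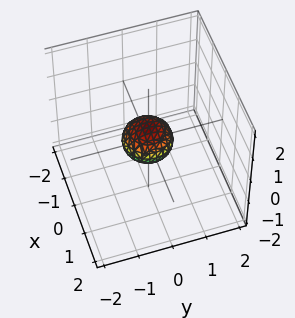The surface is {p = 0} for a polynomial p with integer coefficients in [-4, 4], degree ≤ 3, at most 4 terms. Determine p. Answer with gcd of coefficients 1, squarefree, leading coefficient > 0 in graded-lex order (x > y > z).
2*x^2 + 2*y^2 + 3*z^2 - 1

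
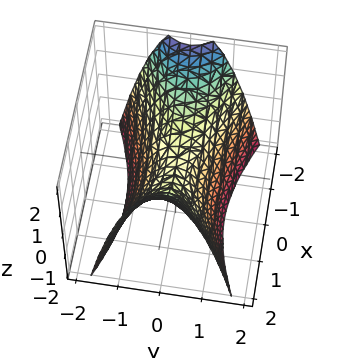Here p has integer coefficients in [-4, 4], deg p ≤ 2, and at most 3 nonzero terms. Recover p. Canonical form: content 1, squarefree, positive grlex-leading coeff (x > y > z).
Degree: a hyperbolic paraboloid; a quadric, so deg p = 2.
Symmetries: it's symmetric under y → −y, forcing even powers of y; the x ↦ −x reflection is a symmetry, so x appears only in even powers.
From the axis intercepts and sections: it meets the x-axis at x = 0 (among the integer gridlines); it meets the z-axis at z = 0 (among the integer gridlines).
Assembling these constraints gives the stated polynomial.

x^2 - 3*y^2 - 2*z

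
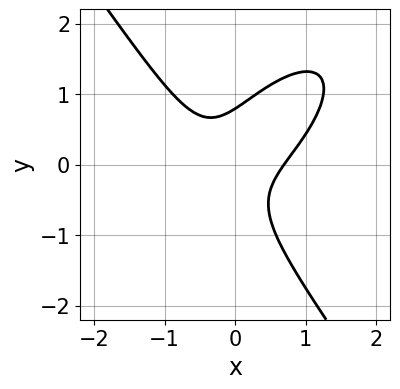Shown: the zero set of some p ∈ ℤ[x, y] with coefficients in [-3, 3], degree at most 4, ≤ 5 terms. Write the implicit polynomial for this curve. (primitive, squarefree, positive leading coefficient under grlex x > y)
3*x^3 - 2*x^2*y + 2*y^3 - 3*x*y - 1

deg p = 3. A generic line meets the curve in up to 3 points.
Putting this together gives p.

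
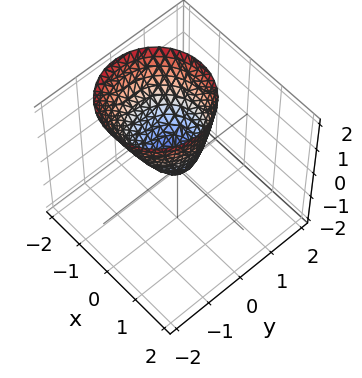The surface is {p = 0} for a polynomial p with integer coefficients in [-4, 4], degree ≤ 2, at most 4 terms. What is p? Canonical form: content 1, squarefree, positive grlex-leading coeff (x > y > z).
3*x^2 + 2*x*z + 3*y^2 - 2*z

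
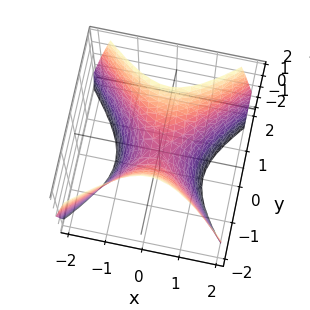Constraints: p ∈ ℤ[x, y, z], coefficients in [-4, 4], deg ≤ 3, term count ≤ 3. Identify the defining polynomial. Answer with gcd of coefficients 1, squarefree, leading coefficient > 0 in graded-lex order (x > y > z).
3*x^2 - 3*y^2 + 2*z

deg p = 2.
Symmetries: it's symmetric under y → −y, forcing even powers of y; it's symmetric under x → −x, forcing even powers of x.
Reading off the gridlines: it crosses the y-axis at the gridline y = 0; one z-axis crossing is at z = 0.
Together with the visible shape, these determine p as stated.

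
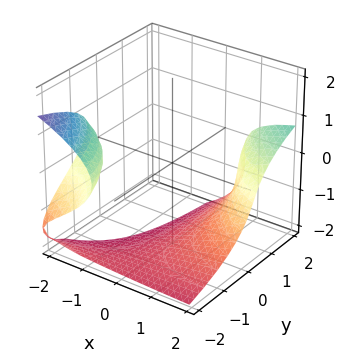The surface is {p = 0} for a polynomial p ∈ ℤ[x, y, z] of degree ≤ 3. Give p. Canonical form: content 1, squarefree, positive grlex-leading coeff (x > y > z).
2*z^3 - 2*x*y + 2*x*z + 3*z^2 + 3

First, degree: the shape is more complex than any degree-2 surface, so deg p = 3.
Next, against the integer gridlines: no y-intercept at any integer in the box; the surface avoids every integer x-axis point in the box.
Finally, assembling these constraints gives the stated polynomial.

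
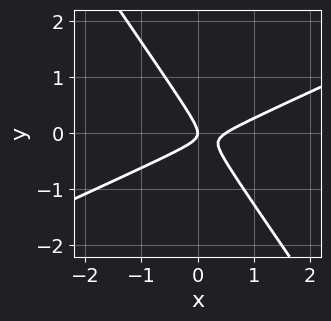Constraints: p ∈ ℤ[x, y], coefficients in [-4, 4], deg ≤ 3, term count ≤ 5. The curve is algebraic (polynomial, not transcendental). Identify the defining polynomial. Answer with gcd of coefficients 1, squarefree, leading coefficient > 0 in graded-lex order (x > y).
(a) The degree is 2 — the shape is more complex than any degree-1 curve.
(b) Checking where it meets the axes: it crosses the y-axis at the gridline y = 0; one x-axis crossing is at x = 0.
(c) The integer polynomial consistent with all of this is the stated p.

2*x^2 - 3*x*y - 3*y^2 - x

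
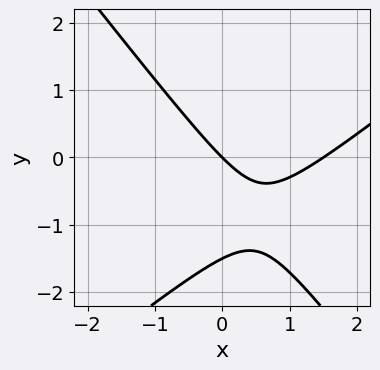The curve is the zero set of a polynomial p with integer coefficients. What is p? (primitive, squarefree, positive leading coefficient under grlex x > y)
2*x^2 - x*y - 2*y^2 - 3*x - 3*y

First, deg p = 2. No degree-1 curve has this shape.
Then, against the integer gridlines: it meets the x-axis at x = 0 (among the integer gridlines); one y-axis crossing is at y = 0.
Finally, assembling these constraints gives the stated polynomial.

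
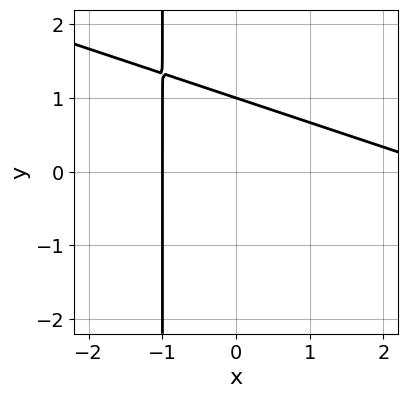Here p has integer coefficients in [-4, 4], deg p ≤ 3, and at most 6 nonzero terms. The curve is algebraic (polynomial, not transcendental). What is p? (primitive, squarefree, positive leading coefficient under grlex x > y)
x^2 + 3*x*y - 2*x + 3*y - 3

First, degree: no degree-1 curve has this shape, so deg p = 2.
Then, against the integer gridlines: it meets the y-axis at y = 1 (among the integer gridlines); it crosses the x-axis at the gridline x = -1.
Finally, these observations pin down the coefficients.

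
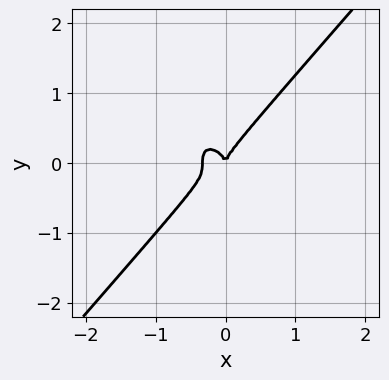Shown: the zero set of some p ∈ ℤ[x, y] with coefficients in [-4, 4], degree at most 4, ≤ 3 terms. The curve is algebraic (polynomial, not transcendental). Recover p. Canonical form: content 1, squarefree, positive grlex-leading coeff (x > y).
First, degree: no degree-2 curve has this shape, so deg p = 3.
Then, checking where it meets the axes: one x-axis crossing is at x = 0; it meets the y-axis at y = 0 (among the integer gridlines).
Finally, assembling these constraints gives the stated polynomial.

3*x^3 - 2*y^3 + x^2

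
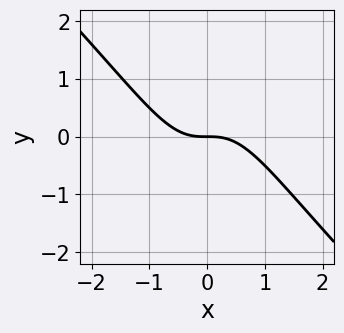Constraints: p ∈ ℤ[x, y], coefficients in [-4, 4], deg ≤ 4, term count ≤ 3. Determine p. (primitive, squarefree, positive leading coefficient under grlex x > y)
(a) Degree: a generic line meets the curve in up to 3 points, so deg p = 3.
(b) Observable constraints: it crosses the y-axis at the gridline y = 0; one x-axis crossing is at x = 0.
(c) Together with the visible shape, these determine p as stated.

x^3 + x^2*y + y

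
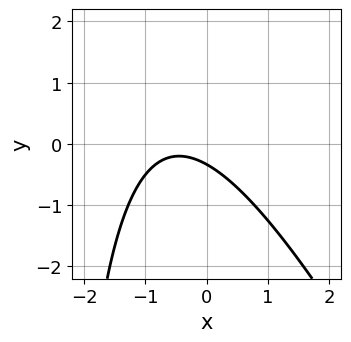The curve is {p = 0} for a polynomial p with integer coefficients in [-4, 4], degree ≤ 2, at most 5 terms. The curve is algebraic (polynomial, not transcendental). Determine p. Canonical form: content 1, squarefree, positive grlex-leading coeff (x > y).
2*x^2 + x*y + 2*x + 3*y + 1

1. The degree is 2 — a generic line meets the curve in up to 2 points.
2. From the axis intercepts and sections: it misses every integer gridline on the x-axis.
3. Matching integer coefficients to the picture gives p.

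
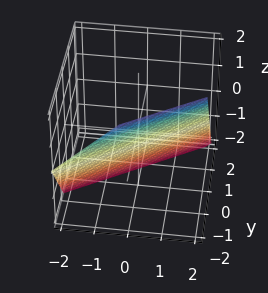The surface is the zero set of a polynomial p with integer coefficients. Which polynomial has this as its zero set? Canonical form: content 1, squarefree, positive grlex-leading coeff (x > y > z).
1. Degree: every cross-section is a straight line — this is a plane, so deg p = 1.
2. Against the integer gridlines: it meets the x-axis at x = 1 (among the integer gridlines); one z-axis crossing is at z = -1.
3. Solving for integer coefficients yields p as stated.

2*x - 3*y - 2*z - 2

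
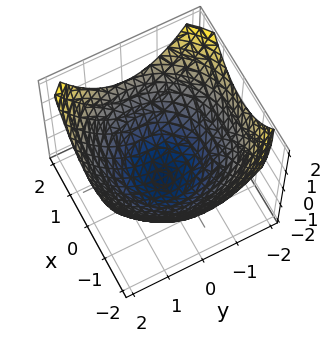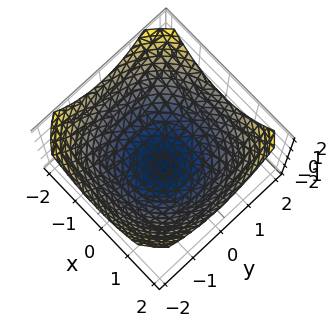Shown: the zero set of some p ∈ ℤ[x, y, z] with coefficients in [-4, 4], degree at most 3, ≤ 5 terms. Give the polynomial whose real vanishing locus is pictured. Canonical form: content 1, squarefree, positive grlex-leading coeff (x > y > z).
x^2 + y^2 - 2*z - 3

First, deg p = 2.
Next, symmetry: the surface is invariant under rotation about z: p = q(x² + y², z).
Then, checking where it meets the axes: a circular section at z = -1 has radius exactly 1.
Finally, matching integer coefficients to the picture gives p.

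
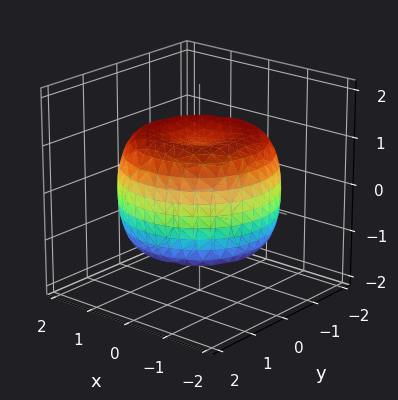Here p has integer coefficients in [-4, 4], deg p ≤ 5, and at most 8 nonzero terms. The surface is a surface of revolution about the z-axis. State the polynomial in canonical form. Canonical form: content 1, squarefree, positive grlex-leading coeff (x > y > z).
x^4 + 2*x^2*y^2 + y^4 - 2*x^2 - 2*y^2 + 2*z^2 - 2

First, the degree is 4 — the shape is more complex than any degree-3 surface.
Then, symmetries: the surface is invariant under rotation about z: p = q(x² + y², z).
Then, checking where it meets the axes: a circular section at z = 0 has radius between 1 and 2; the z-axis gridline crossings are at z ∈ {-1, 1}.
Finally, solving for integer coefficients yields p as stated.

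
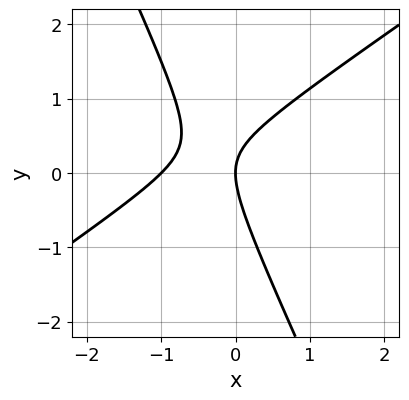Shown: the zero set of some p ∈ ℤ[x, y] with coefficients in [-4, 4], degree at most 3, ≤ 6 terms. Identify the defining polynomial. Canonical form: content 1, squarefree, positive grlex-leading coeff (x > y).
Degree: a generic line meets the curve in up to 2 points, so deg p = 2.
Observable constraints: it crosses the y-axis at the gridline y = 0; among the integer gridlines, it crosses the x-axis at x ∈ {-1, 0}.
Fitting integer coefficients to these (and the overall shape) gives p.

3*x^2 - 3*x*y - 2*y^2 + 3*x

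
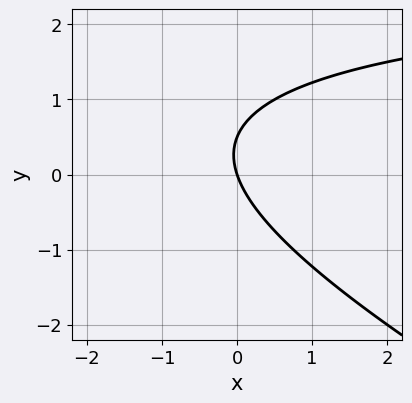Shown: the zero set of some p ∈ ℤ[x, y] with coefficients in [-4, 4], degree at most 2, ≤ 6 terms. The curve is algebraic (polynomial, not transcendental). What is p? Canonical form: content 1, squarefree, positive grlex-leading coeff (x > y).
(a) deg p = 2. The shape is more complex than any degree-1 curve.
(b) Reading off the gridlines: one x-axis crossing is at x = 0; one y-axis crossing is at y = 0.
(c) Fitting integer coefficients to these (and the overall shape) gives p.

x*y + 2*y^2 - 3*x - y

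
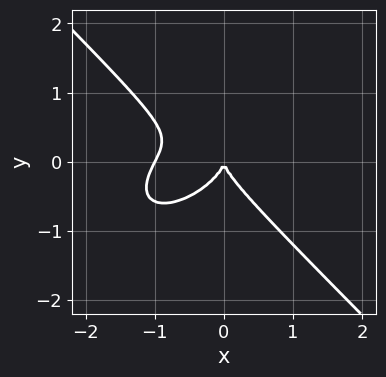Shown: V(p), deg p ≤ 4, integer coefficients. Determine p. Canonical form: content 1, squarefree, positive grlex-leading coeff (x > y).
2*x^3 - x^2*y + 3*y^3 + 2*x^2

First, degree: a generic line meets the curve in up to 3 points, so deg p = 3.
Then, from the axis intercepts and sections: it meets the y-axis at y = 0 (among the integer gridlines); the x-axis gridline crossings are at x ∈ {-1, 0}.
Finally, together with the visible shape, these determine p as stated.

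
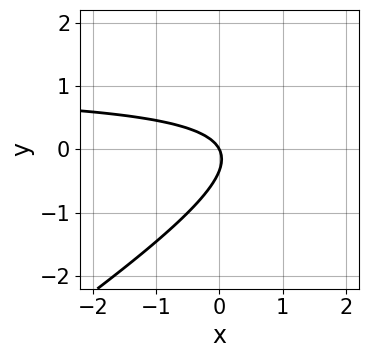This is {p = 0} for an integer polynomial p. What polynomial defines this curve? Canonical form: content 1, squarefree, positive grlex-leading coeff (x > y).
2*x*y - 3*y^2 - 2*x - y

Degree: a generic line meets the curve in up to 2 points, so deg p = 2.
Reading off the gridlines: it meets the x-axis at x = 0 (among the integer gridlines); one y-axis crossing is at y = 0.
Together with the visible shape, these determine p as stated.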